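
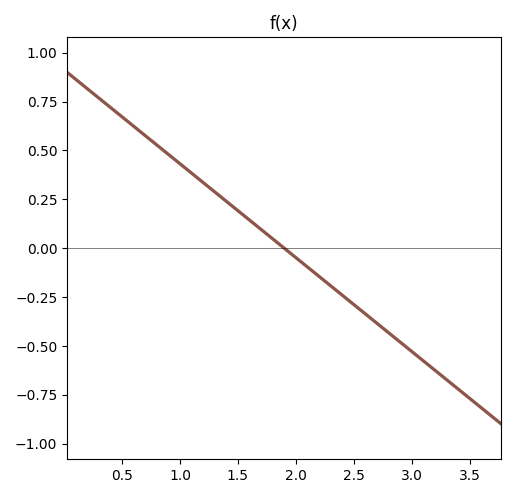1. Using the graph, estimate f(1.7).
0.096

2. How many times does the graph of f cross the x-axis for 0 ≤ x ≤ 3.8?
1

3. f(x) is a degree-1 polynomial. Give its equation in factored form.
y = -0.48(x - 1.9)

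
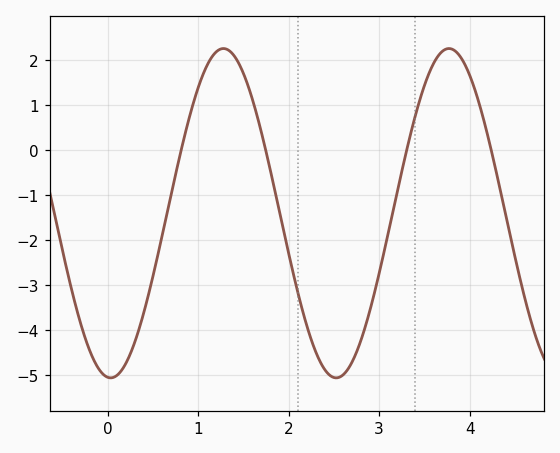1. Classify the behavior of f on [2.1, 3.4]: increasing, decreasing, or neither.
neither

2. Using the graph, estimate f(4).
1.7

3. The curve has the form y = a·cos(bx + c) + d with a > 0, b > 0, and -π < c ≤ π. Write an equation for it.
y = 3.66cos(2.5x + 3.1) - 1.41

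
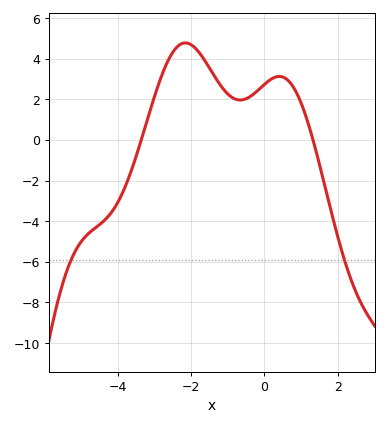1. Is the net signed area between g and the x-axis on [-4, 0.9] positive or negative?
positive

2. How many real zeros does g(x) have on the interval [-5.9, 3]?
2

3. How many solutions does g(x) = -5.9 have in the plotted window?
2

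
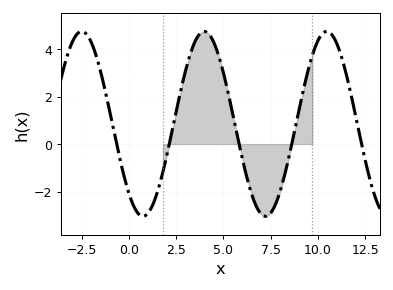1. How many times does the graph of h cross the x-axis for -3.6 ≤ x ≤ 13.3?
5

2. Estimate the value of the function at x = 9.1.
1.83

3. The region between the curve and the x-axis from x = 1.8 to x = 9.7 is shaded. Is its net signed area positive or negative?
positive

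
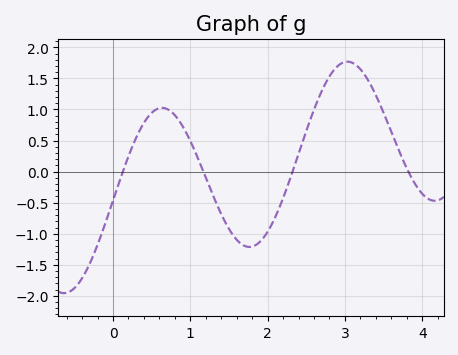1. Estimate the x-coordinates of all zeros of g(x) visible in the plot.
0.1, 1.2, 2.3, 3.8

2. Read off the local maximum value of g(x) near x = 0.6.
1.05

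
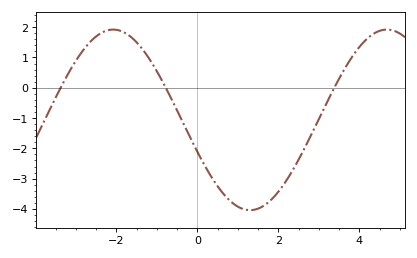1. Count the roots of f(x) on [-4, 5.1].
3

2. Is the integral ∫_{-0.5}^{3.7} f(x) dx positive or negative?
negative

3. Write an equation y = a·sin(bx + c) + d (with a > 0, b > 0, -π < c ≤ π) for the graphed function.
y = 2.98sin(0.93x - 2.78) - 1.06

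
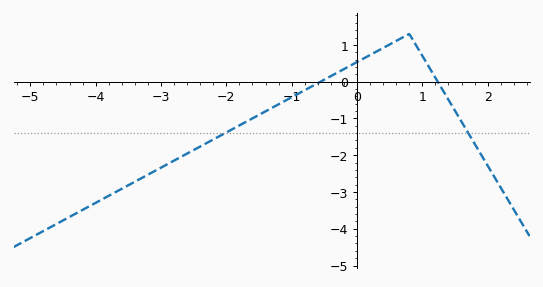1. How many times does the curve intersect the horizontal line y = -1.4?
2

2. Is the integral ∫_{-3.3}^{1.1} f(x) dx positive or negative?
negative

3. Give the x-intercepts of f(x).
-0.558, 1.23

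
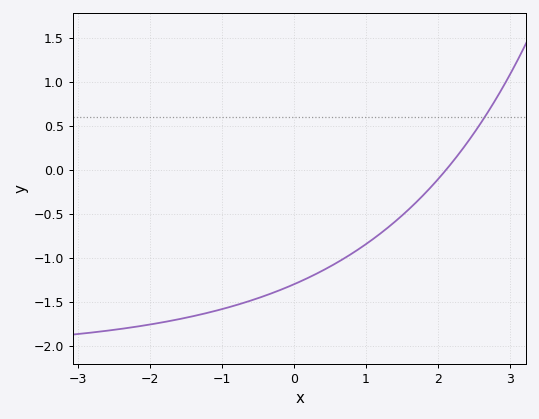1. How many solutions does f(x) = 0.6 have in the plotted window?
1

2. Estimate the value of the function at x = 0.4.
-1.14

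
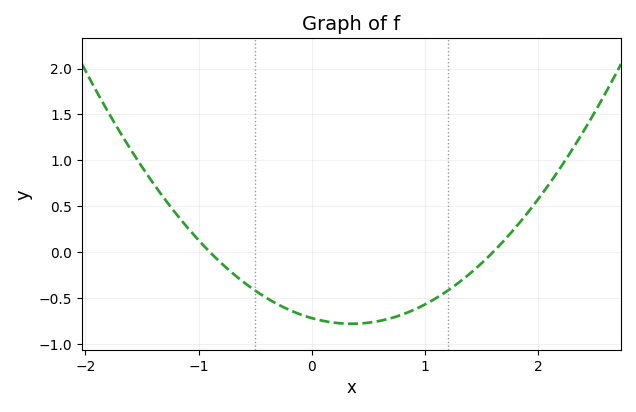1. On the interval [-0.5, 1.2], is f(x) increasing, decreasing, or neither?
neither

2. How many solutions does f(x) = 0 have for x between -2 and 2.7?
2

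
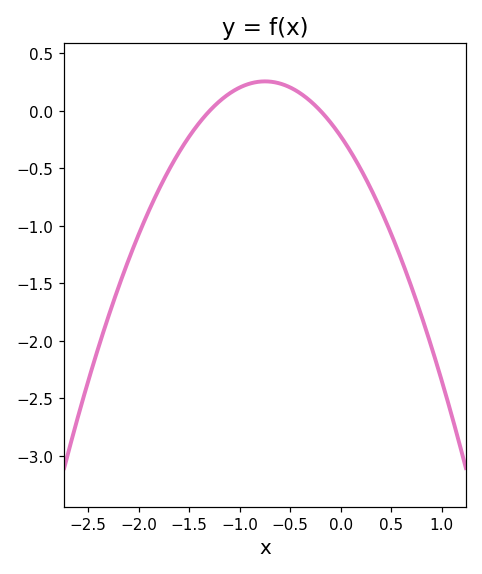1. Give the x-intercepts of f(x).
-1.3, -0.2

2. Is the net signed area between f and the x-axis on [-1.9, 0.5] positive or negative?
negative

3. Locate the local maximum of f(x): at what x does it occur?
-0.7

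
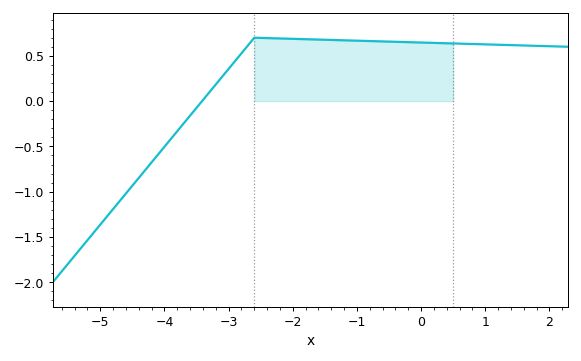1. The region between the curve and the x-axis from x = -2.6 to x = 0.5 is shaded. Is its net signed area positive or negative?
positive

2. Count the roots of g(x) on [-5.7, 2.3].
1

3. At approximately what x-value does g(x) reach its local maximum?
-2.6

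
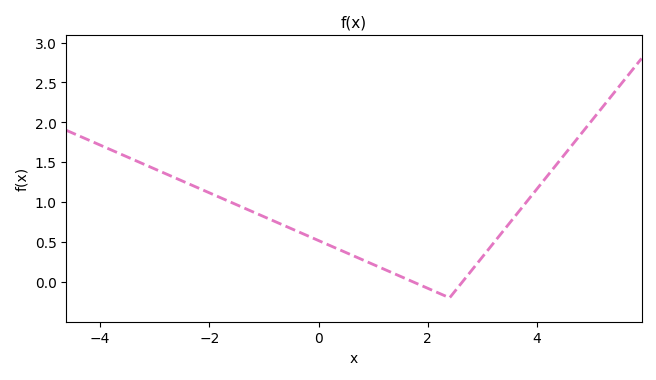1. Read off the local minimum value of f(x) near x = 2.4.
-0.2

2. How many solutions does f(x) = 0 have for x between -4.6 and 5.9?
2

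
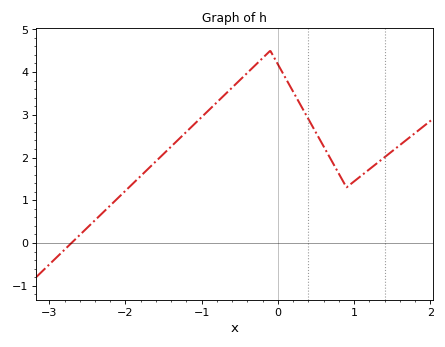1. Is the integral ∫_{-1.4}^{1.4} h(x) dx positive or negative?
positive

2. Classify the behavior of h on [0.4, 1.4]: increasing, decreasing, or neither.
neither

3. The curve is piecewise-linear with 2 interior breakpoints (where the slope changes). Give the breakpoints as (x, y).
(-0.1, 4.5); (0.9, 1.3)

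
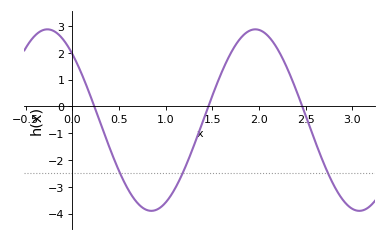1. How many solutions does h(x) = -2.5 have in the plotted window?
3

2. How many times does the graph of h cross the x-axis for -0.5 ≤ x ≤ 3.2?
3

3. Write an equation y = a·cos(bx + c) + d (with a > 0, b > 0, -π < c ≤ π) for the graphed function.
y = 3.39cos(2.8x + 0.75) - 0.51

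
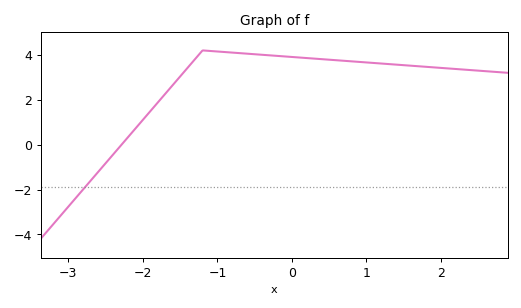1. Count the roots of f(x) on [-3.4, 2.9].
1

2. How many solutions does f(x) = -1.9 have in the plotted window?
1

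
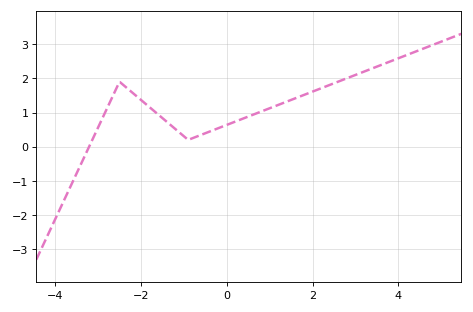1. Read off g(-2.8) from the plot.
1.1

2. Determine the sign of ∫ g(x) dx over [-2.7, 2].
positive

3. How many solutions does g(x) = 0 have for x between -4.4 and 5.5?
1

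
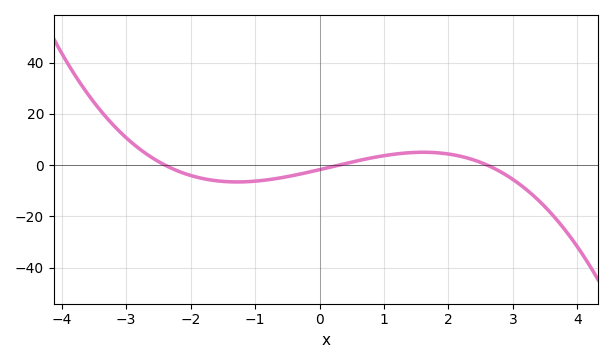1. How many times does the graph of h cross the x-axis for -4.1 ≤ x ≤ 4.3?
3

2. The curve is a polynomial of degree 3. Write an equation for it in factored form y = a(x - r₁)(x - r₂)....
y = -0.96(x + 2.4)(x - 0.3)(x - 2.6)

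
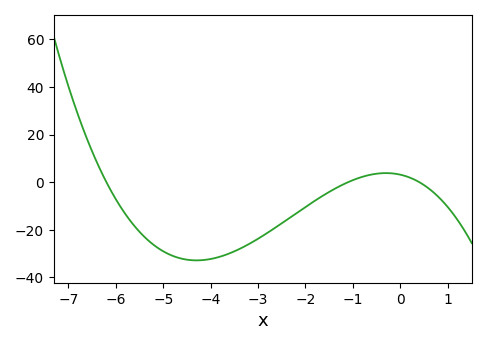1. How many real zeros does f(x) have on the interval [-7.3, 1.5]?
3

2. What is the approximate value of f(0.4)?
0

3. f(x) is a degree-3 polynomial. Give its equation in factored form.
y = -1.15(x + 6.2)(x + 1.1)(x - 0.4)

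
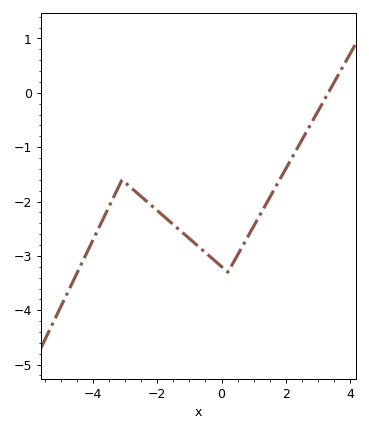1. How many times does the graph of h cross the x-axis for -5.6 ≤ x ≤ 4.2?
1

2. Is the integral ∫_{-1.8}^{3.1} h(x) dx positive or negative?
negative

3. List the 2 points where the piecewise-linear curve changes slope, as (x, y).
(-3.1, -1.6); (0.2, -3.3)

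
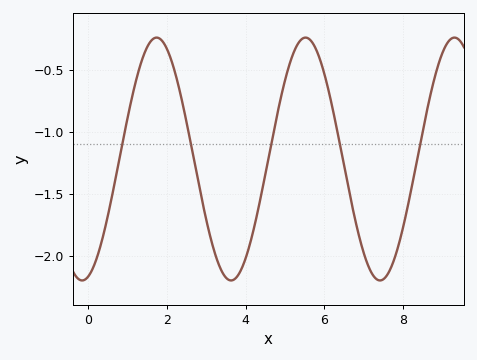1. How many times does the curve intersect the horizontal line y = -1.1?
5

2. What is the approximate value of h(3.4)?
-2.15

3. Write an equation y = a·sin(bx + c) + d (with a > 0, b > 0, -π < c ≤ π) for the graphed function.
y = 0.98sin(1.7x - 1.3) - 1.22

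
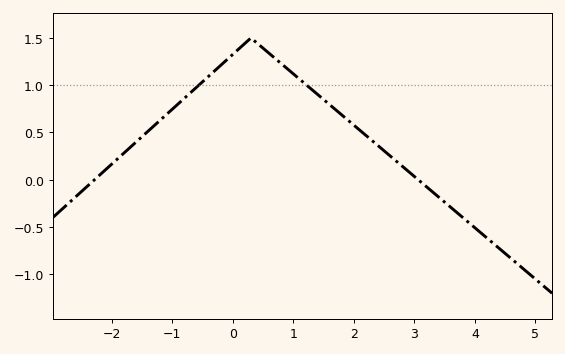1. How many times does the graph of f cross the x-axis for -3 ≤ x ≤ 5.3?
2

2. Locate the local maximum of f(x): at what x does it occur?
0.4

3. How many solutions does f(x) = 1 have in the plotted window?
2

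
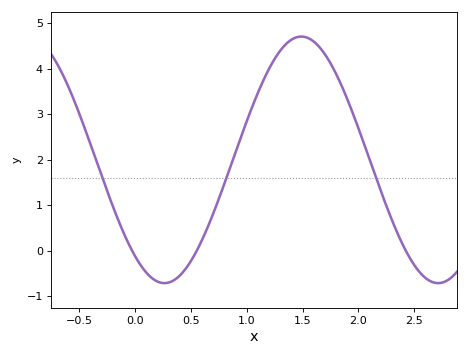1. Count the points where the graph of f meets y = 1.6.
3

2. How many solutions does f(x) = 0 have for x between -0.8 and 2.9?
3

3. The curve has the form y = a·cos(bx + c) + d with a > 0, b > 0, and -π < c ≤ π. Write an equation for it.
y = 2.71cos(2.6x + 2.5) + 2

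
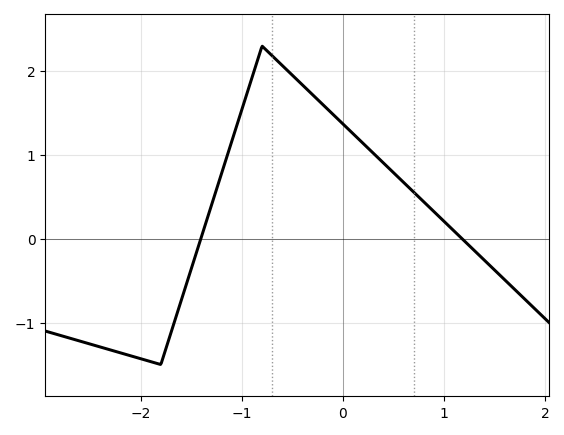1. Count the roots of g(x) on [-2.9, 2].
2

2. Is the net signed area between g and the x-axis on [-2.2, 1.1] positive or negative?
positive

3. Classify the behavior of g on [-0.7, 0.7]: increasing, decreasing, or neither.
decreasing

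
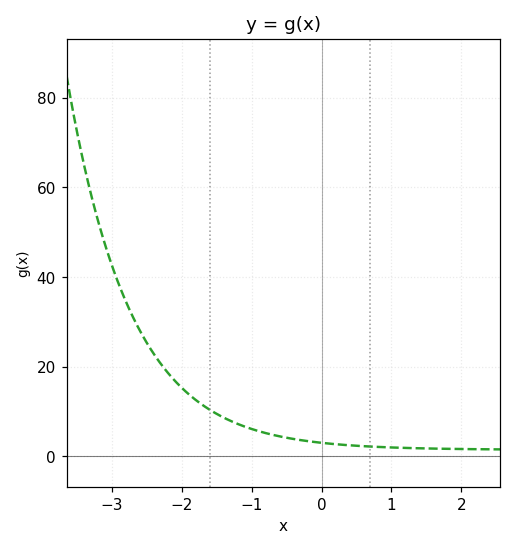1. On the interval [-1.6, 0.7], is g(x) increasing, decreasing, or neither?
decreasing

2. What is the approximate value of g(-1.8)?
12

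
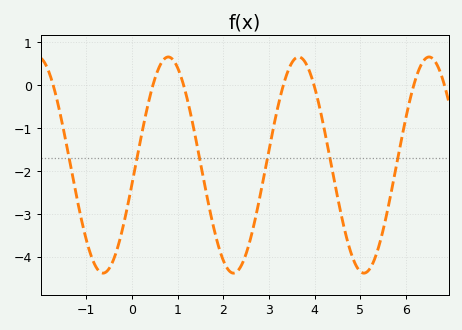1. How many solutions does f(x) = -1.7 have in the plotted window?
6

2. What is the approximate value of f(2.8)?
-2.61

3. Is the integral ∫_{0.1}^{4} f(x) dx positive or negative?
negative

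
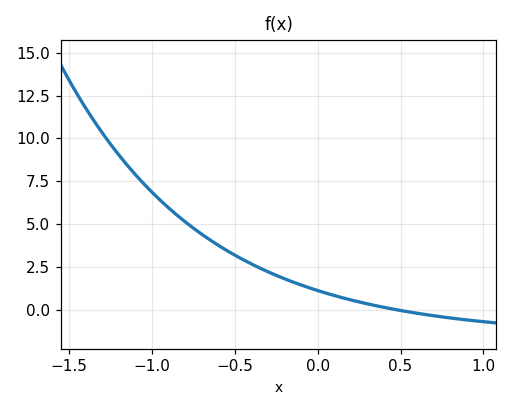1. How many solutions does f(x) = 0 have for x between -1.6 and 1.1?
1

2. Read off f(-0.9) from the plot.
6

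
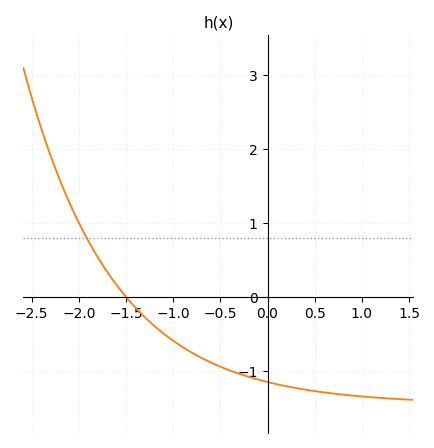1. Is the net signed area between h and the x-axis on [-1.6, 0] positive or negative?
negative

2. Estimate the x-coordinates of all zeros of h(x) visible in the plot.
-1.5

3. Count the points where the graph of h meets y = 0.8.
1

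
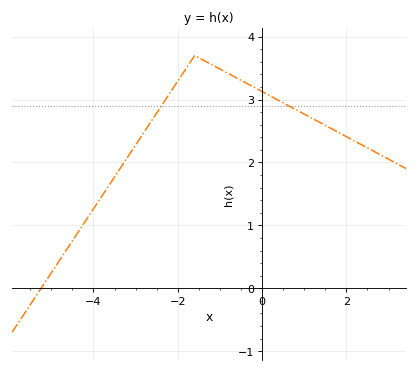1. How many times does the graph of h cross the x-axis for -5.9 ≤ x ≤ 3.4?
1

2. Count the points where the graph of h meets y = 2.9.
2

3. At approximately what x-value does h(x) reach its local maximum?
-1.6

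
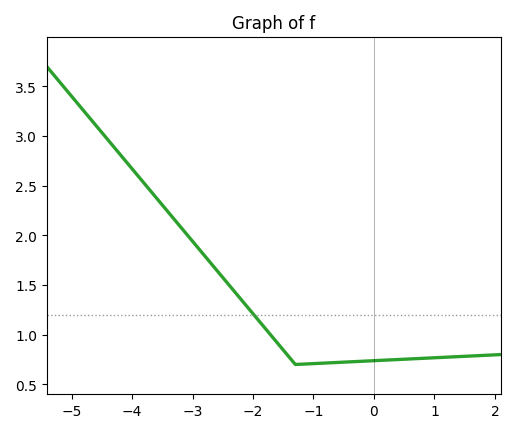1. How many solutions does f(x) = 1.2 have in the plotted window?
1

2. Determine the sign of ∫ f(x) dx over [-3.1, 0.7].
positive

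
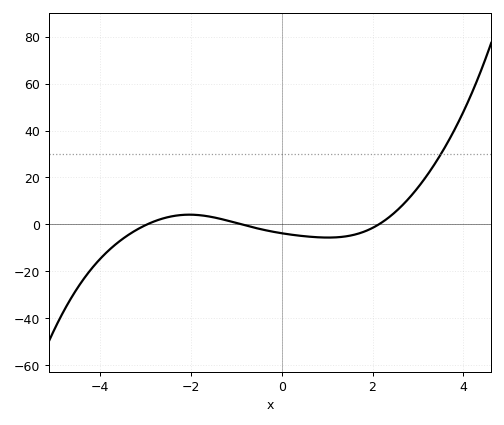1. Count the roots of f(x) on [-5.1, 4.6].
3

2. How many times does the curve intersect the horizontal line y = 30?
1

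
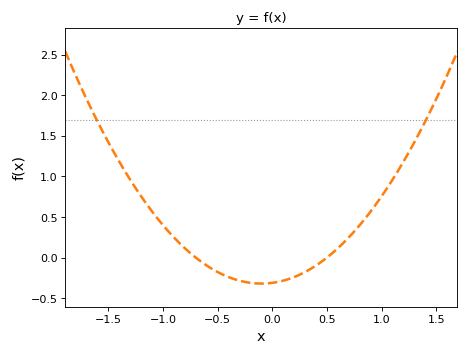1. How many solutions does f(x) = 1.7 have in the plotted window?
2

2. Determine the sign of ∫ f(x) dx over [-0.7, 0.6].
negative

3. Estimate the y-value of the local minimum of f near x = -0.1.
-0.3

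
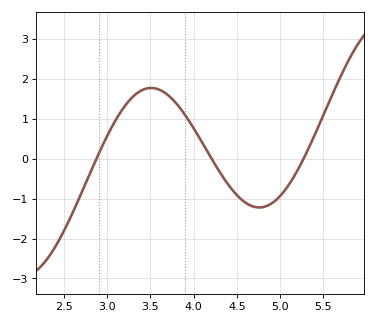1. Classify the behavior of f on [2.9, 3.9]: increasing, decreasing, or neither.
neither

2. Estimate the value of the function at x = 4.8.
-1.21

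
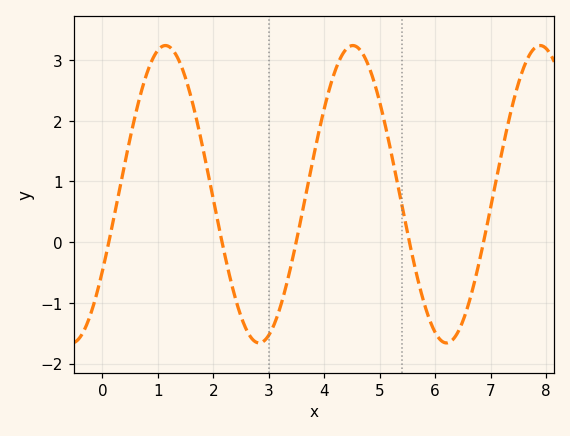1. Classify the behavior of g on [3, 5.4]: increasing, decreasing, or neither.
neither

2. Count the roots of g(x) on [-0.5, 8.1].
5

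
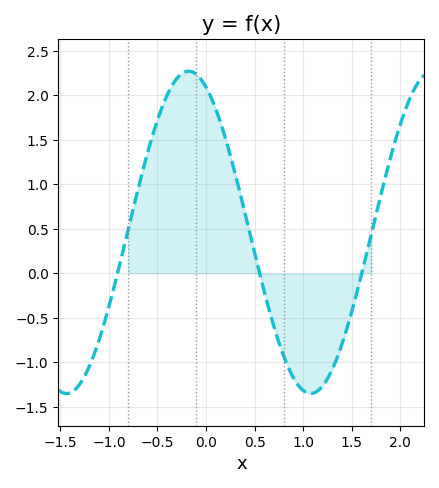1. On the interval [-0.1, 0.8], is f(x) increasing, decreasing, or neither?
decreasing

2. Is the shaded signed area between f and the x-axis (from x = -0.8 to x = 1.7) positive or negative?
positive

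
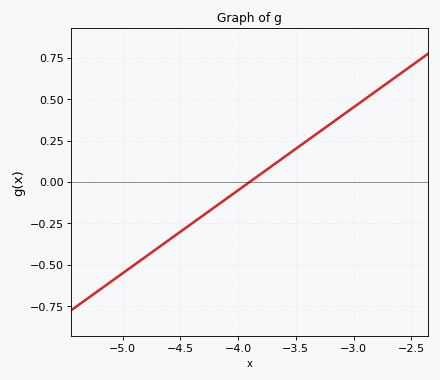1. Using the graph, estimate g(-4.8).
-0.44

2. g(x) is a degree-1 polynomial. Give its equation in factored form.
y = 0.5(x + 3.9)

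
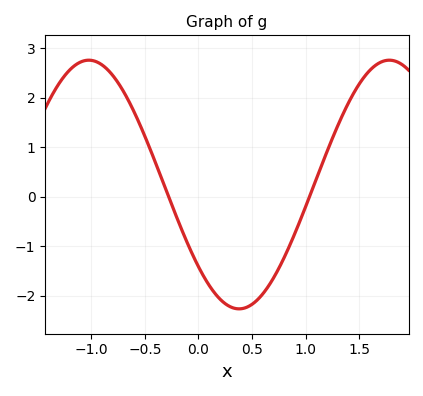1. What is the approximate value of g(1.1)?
0.4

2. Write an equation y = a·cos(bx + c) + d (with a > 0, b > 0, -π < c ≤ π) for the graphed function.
y = 2.51cos(2.2x + 2.3) + 0.25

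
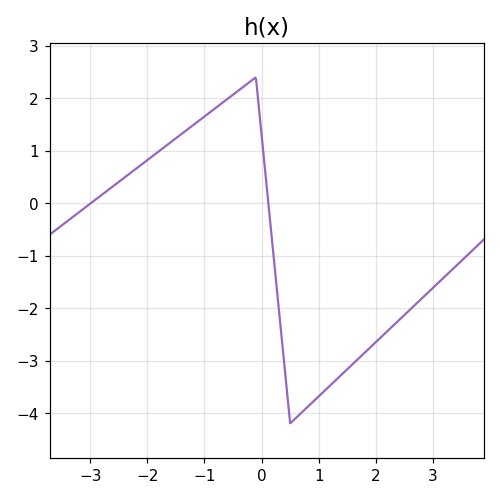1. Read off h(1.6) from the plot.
-3.1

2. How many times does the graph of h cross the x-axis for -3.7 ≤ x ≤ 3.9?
2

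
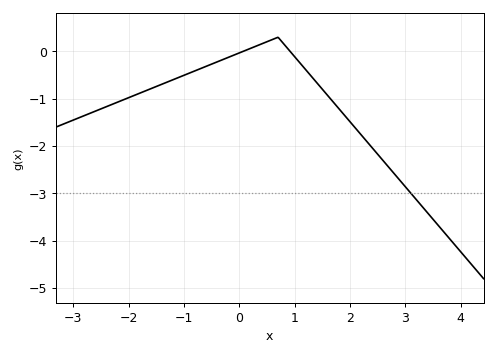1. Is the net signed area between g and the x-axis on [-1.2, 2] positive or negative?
negative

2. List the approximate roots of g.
0, 1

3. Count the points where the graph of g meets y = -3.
1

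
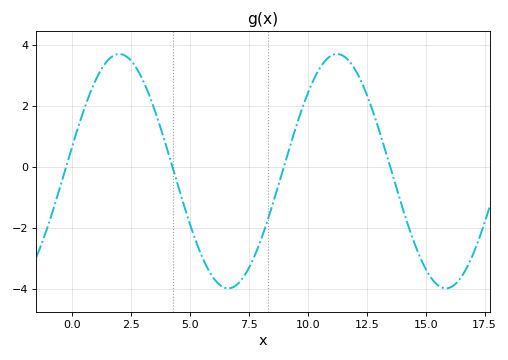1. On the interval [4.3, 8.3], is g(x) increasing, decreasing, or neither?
neither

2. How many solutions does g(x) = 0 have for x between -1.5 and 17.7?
4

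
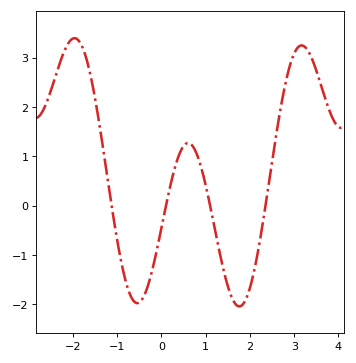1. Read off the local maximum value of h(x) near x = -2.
3.39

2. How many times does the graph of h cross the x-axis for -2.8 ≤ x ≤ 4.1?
4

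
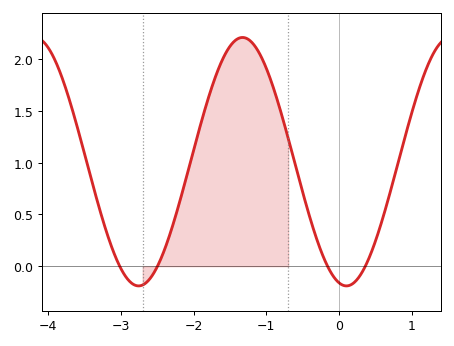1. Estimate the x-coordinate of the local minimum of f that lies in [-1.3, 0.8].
0.1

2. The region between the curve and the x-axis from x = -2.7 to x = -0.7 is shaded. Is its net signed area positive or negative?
positive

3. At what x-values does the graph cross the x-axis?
-3, -2.5, -0.2, 0.4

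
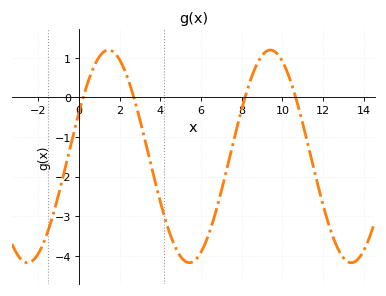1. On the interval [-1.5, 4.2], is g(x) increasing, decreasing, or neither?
neither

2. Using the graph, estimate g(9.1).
1.1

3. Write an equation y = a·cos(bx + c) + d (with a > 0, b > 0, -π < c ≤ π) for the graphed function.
y = 2.69cos(0.79x - 1.1) - 1.49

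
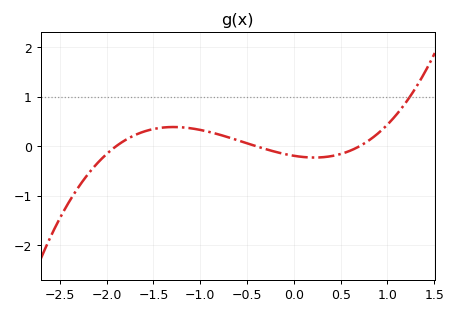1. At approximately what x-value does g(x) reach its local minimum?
0.221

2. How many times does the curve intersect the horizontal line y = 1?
1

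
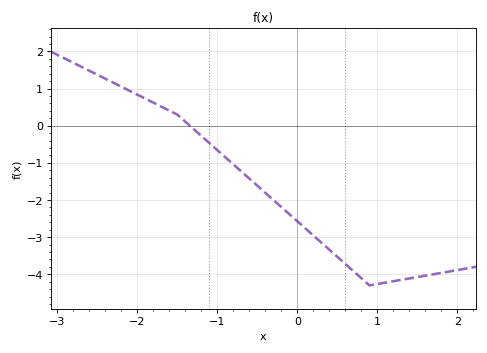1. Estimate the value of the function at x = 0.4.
-3.3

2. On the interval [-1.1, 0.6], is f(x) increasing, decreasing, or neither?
decreasing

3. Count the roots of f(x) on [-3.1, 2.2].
1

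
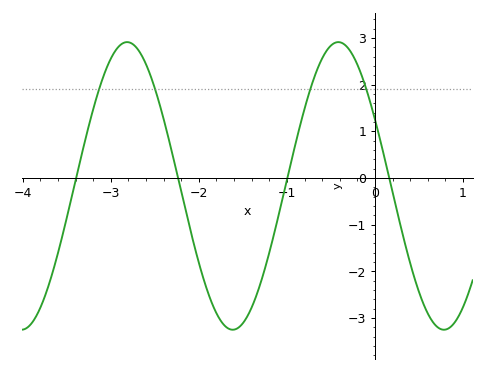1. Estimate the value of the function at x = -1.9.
-2.4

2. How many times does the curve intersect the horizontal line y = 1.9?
4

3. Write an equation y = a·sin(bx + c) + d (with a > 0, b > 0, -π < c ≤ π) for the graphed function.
y = 3.08sin(2.6x + 2.7) - 0.17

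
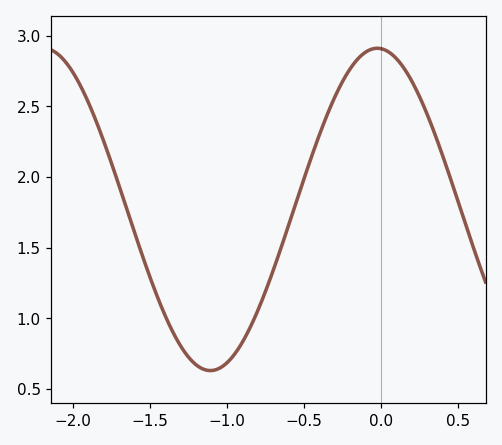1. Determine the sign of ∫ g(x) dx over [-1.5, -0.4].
positive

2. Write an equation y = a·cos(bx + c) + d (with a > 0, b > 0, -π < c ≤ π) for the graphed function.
y = 1.14cos(2.9x + 0.07) + 1.77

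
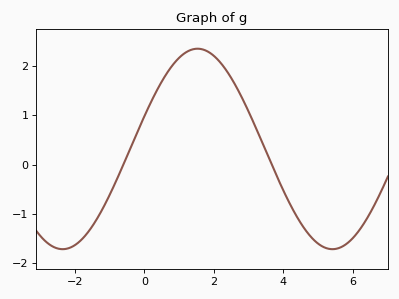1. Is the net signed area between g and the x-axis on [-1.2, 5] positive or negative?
positive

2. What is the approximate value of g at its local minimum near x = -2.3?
-1.71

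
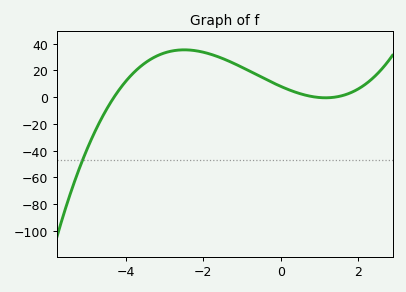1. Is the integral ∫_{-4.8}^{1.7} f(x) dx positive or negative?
positive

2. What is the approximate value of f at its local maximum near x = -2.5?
36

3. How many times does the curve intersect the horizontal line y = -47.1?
1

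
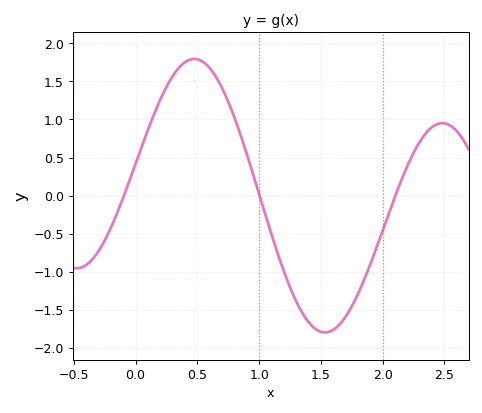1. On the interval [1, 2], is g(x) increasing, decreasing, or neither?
neither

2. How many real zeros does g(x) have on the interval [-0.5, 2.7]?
3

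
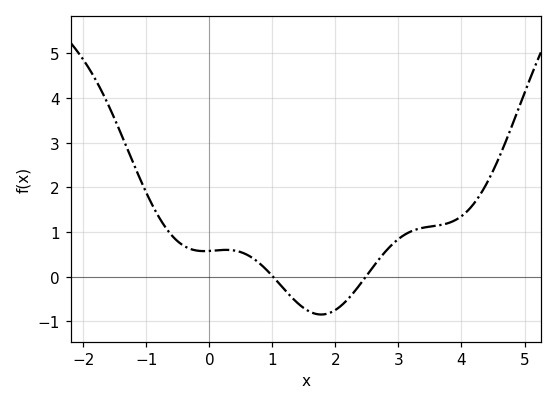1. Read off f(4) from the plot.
1.4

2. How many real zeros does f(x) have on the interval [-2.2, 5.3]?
2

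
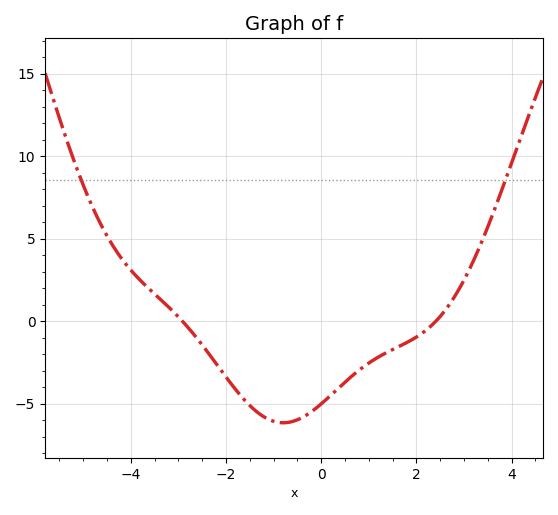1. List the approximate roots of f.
-3, 2.4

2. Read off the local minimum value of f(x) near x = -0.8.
-6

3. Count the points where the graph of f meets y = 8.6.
2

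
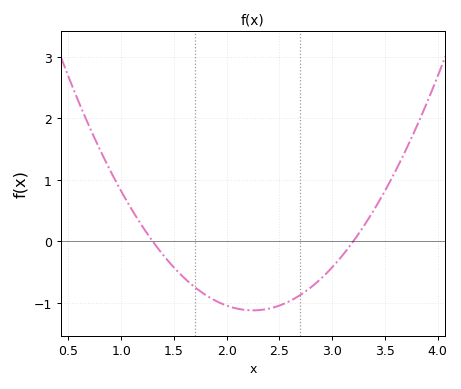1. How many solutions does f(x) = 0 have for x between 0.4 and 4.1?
2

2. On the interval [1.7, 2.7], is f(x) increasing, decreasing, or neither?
neither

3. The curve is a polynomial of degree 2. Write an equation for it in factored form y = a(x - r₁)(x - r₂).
y = 1.24(x - 1.3)(x - 3.2)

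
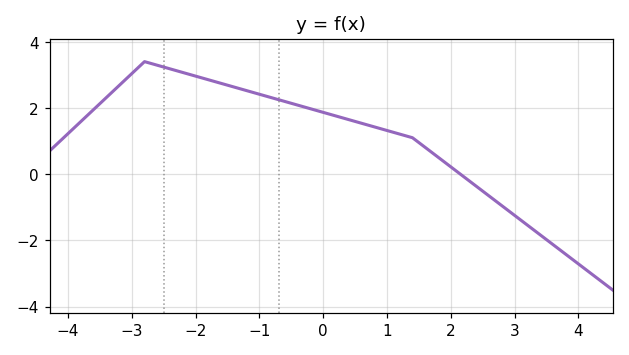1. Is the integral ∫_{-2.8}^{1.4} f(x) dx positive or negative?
positive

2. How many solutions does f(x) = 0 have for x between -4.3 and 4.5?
1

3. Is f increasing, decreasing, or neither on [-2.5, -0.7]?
decreasing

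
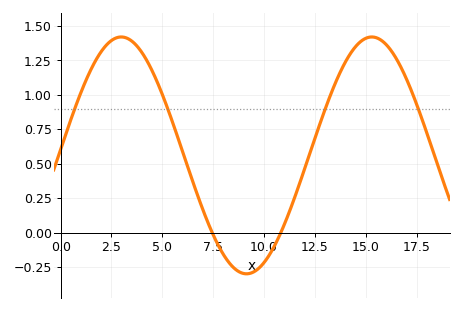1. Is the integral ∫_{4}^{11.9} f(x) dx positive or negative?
positive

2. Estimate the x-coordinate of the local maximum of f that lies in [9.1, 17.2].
15.5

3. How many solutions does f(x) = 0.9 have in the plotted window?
4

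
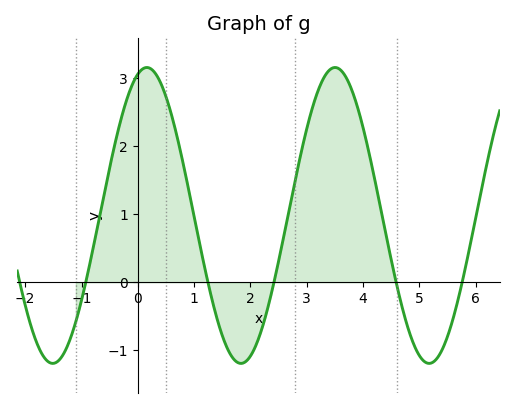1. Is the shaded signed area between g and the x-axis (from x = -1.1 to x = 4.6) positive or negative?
positive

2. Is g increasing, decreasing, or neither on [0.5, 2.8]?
neither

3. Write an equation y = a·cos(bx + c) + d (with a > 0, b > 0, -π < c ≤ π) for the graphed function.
y = 2.17cos(1.88x - 0.302) + 0.98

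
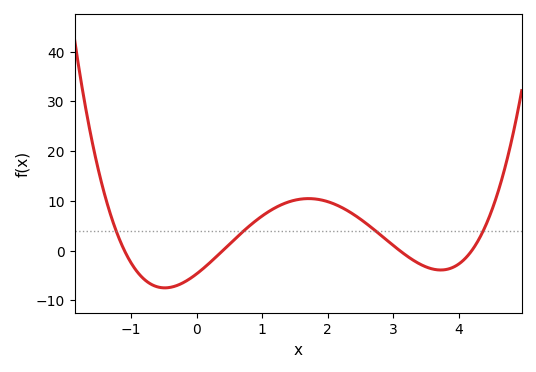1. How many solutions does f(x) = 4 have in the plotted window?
4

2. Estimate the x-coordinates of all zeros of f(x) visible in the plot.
-1.1, 0.4, 3.1, 4.2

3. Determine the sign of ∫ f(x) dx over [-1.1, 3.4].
positive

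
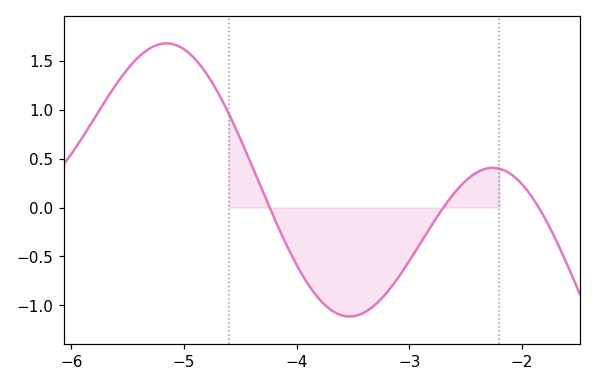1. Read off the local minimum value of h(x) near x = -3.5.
-1.11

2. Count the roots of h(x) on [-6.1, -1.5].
3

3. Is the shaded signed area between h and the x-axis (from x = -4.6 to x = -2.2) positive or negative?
negative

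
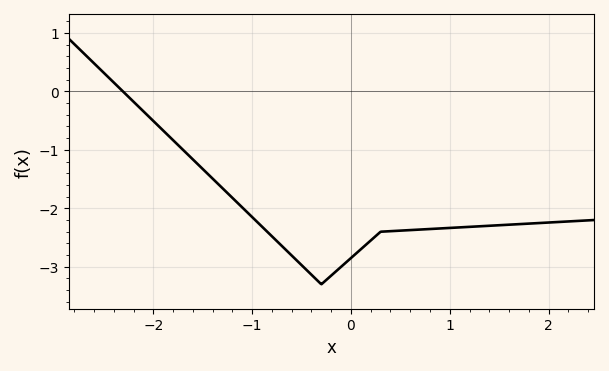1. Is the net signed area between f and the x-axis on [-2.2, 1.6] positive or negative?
negative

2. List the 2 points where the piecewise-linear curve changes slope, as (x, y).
(-0.3, -3.3); (0.3, -2.4)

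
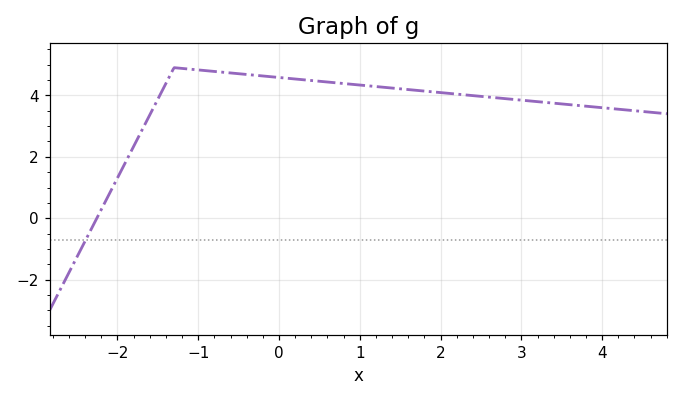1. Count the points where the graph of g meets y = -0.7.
1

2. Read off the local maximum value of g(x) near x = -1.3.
4.9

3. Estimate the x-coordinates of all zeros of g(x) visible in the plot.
-2.26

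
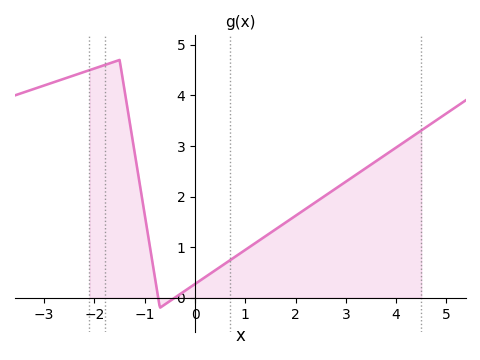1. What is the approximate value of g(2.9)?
2.23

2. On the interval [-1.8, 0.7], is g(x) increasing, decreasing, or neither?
neither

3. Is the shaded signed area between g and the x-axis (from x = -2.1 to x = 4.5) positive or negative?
positive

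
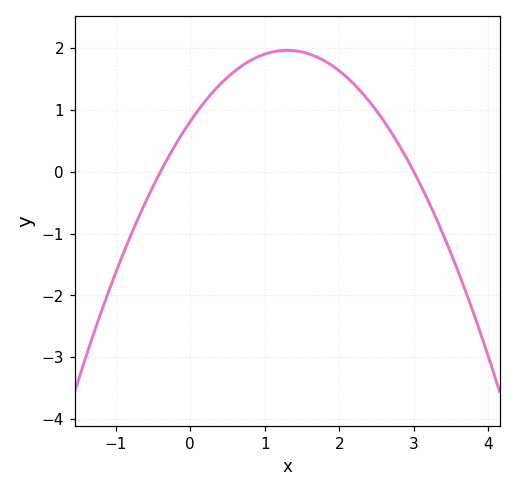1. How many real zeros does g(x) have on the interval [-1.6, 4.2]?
2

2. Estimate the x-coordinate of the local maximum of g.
1.3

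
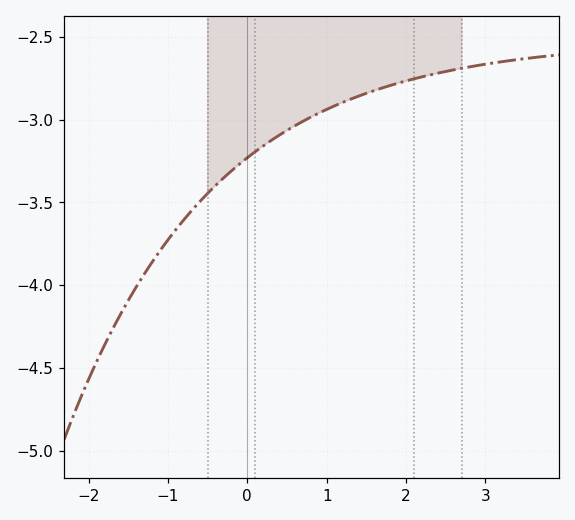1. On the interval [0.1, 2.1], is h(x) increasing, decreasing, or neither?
increasing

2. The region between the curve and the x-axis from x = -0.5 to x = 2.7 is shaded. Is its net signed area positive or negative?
negative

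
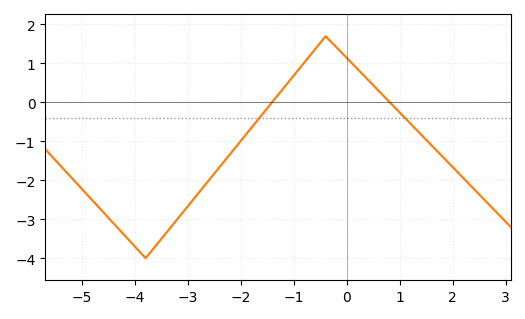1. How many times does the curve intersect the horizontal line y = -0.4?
2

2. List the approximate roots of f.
-1.41, 0.814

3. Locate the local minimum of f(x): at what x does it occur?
-3.8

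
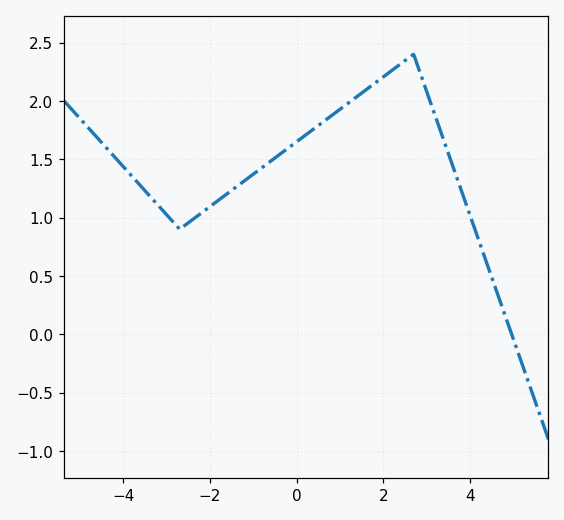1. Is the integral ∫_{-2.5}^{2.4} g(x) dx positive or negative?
positive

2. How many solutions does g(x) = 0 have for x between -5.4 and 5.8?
1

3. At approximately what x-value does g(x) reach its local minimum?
-2.8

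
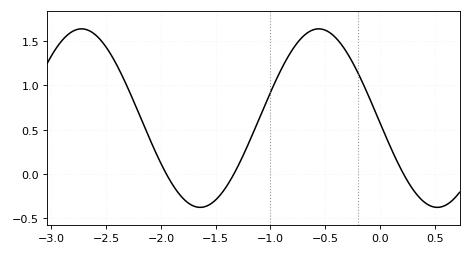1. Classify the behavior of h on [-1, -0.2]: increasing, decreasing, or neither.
neither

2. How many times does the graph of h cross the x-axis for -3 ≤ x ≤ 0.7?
3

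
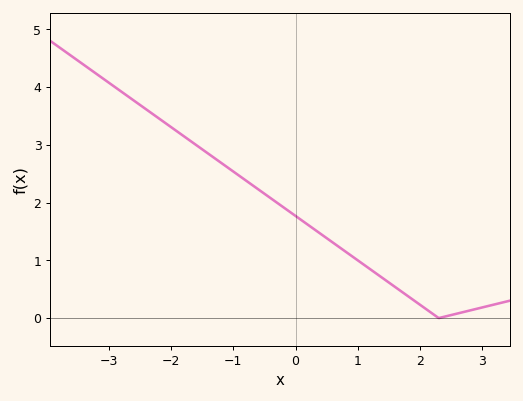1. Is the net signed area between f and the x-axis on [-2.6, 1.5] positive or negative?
positive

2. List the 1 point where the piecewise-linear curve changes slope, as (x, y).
(2.3, 0)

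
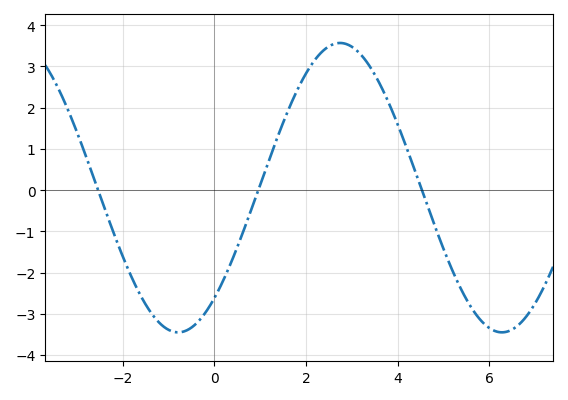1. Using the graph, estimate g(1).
0.1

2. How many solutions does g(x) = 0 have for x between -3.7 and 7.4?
3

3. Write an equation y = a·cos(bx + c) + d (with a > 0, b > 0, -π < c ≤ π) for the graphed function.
y = 3.51cos(0.89x - 2.4) + 0.06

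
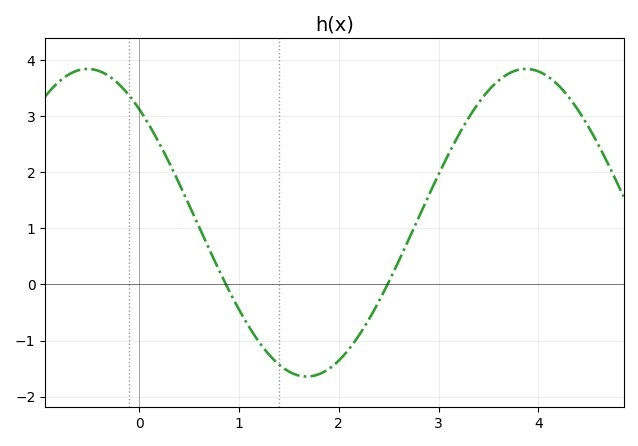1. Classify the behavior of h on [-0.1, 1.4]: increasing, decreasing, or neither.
decreasing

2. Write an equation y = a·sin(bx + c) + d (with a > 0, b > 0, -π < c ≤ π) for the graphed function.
y = 2.74sin(1.43x + 2.31) + 1.1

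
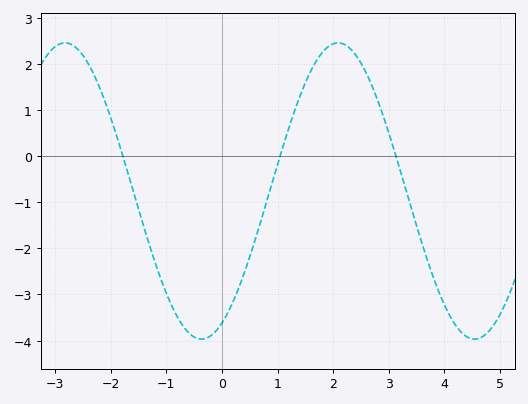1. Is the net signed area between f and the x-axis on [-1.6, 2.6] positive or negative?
negative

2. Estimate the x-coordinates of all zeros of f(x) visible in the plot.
-1.78, 1.05, 3.13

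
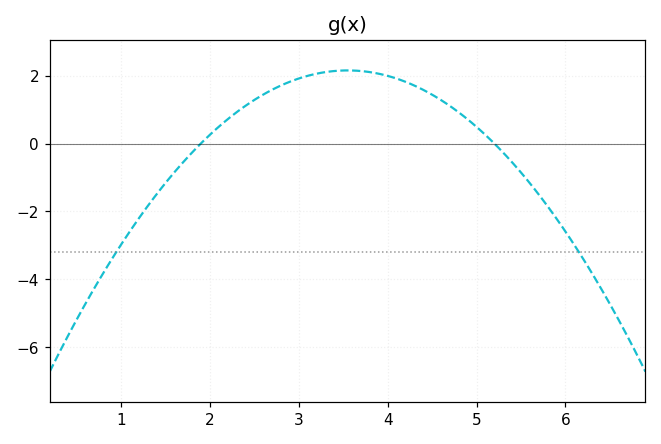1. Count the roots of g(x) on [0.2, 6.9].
2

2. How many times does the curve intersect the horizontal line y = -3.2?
2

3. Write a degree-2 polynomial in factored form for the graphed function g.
y = -0.79(x - 1.9)(x - 5.2)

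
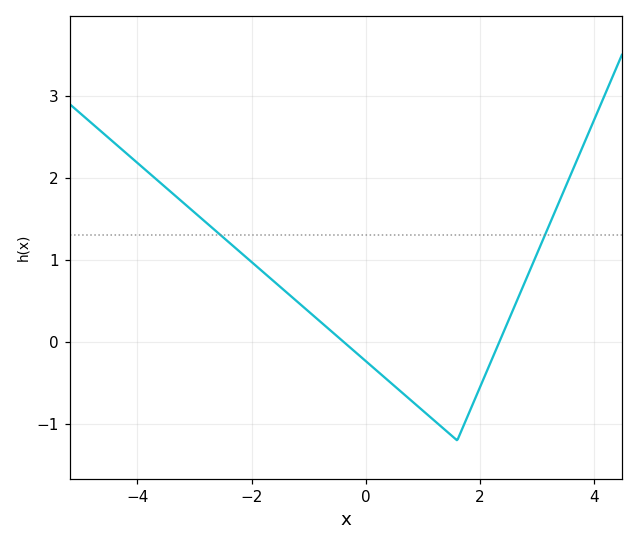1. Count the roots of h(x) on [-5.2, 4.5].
2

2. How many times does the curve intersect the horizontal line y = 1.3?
2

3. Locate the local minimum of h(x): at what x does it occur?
1.6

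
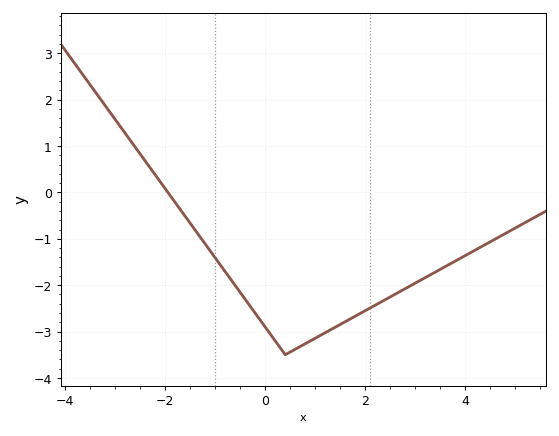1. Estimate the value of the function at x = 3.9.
-1.42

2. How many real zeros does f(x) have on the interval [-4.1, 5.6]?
1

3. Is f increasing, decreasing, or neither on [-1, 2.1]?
neither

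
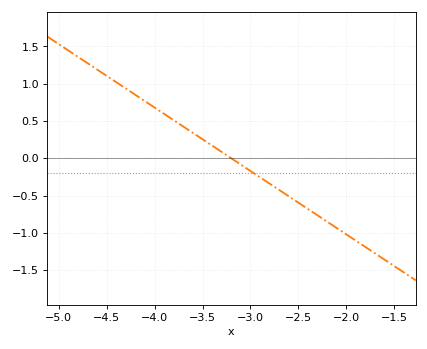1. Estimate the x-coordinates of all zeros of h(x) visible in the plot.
-3.2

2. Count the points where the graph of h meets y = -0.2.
1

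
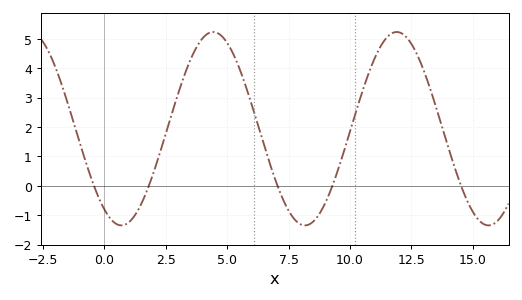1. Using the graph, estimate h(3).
3.1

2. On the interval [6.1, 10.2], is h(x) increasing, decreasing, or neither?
neither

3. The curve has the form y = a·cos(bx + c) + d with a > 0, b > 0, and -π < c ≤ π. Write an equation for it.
y = 3.29cos(0.84x + 2.6) + 1.94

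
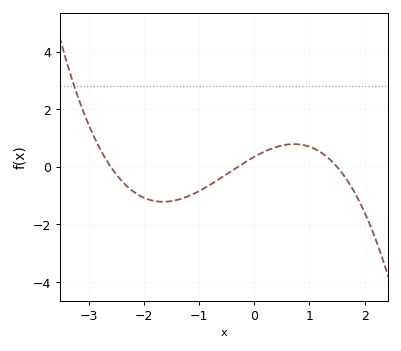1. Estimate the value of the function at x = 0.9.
0.756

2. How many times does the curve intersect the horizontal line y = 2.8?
1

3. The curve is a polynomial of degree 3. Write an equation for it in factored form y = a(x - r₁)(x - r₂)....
y = -0.3(x + 2.6)(x + 0.3)(x - 1.5)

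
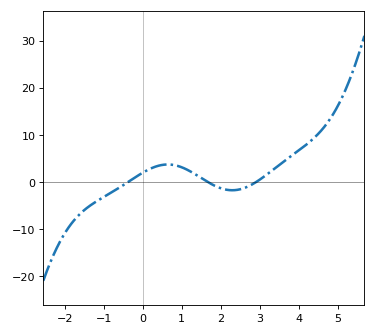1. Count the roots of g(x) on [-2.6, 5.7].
3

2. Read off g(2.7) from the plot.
-0.94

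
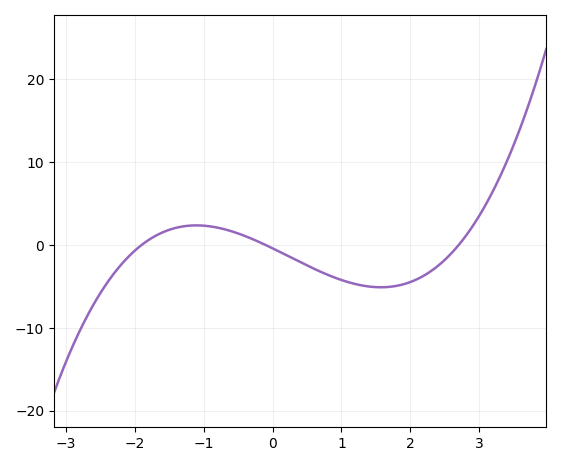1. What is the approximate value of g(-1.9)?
0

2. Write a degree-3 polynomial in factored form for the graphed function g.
y = 0.78(x + 1.9)(x + 0.1)(x - 2.7)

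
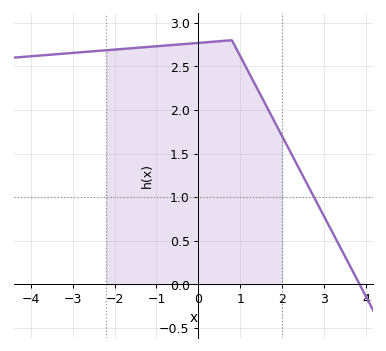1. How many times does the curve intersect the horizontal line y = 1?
1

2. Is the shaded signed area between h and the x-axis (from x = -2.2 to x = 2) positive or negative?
positive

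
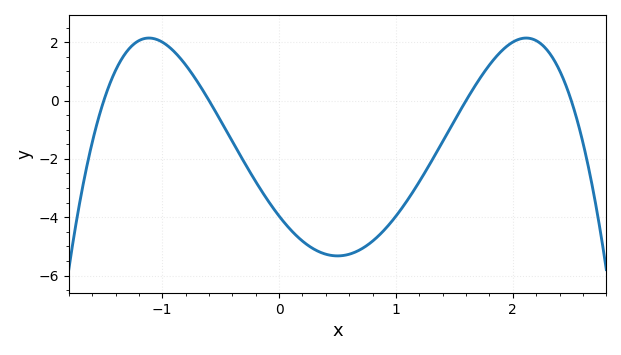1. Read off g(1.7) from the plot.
0.648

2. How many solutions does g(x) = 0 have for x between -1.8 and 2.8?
4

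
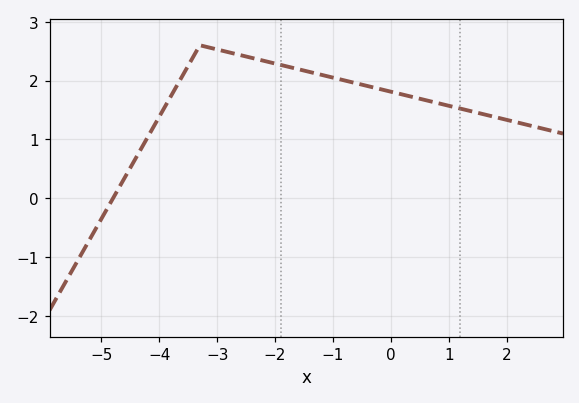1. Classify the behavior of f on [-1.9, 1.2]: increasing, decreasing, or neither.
decreasing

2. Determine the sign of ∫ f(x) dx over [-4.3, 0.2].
positive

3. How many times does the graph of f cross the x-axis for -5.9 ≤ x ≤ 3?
1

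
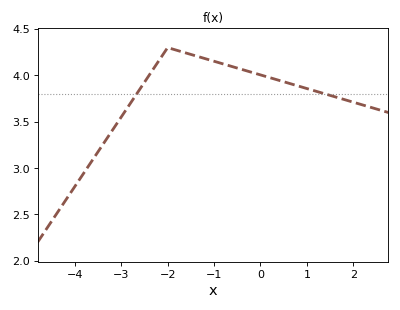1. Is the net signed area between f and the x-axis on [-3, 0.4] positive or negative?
positive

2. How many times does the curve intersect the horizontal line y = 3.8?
2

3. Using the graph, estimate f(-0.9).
4.15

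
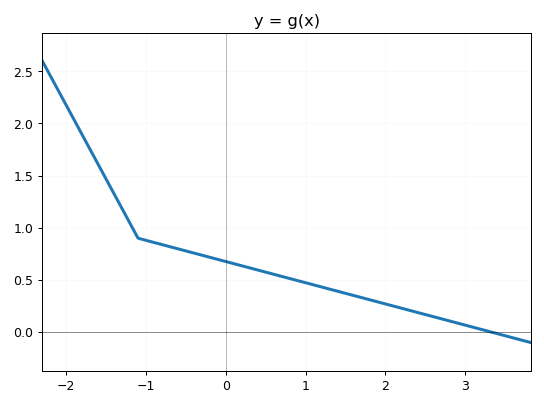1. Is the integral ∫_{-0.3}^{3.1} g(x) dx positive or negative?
positive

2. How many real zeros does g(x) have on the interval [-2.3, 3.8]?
1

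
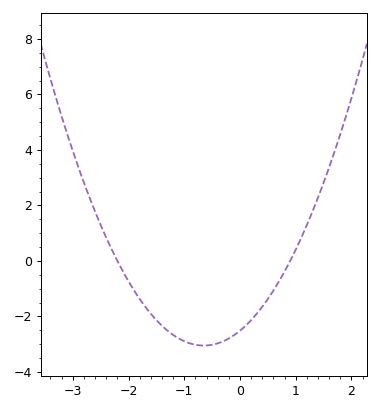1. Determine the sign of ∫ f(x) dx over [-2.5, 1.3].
negative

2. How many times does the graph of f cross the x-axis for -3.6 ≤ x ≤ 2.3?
2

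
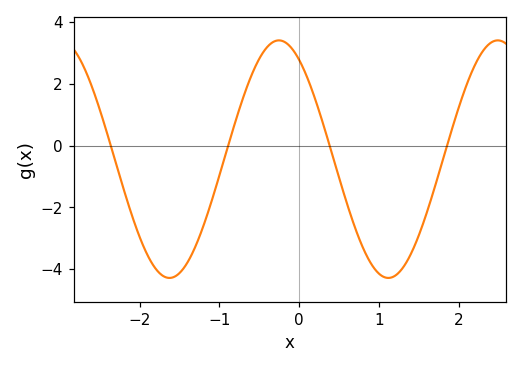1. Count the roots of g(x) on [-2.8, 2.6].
4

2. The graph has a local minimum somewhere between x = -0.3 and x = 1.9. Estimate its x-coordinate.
1.12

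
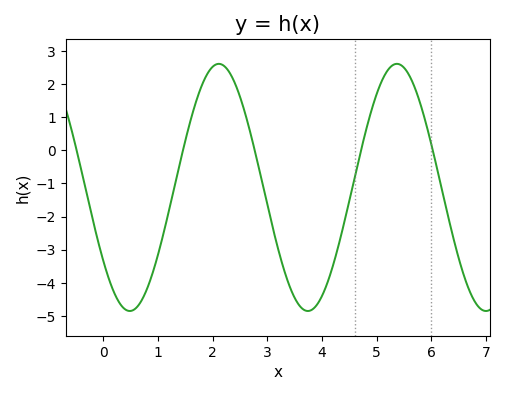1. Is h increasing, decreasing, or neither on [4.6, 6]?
neither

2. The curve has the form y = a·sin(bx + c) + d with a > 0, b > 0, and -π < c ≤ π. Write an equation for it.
y = 3.73sin(1.9x - 2.5) - 1.12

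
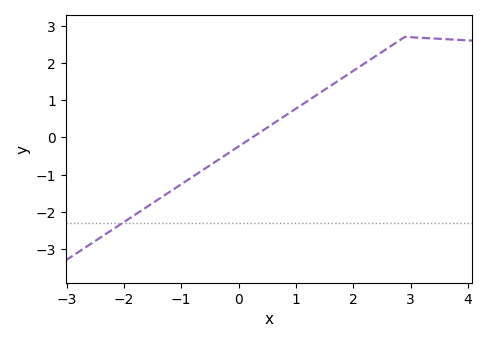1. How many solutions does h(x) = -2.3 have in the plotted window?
1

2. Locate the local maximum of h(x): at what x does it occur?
2.9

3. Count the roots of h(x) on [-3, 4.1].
1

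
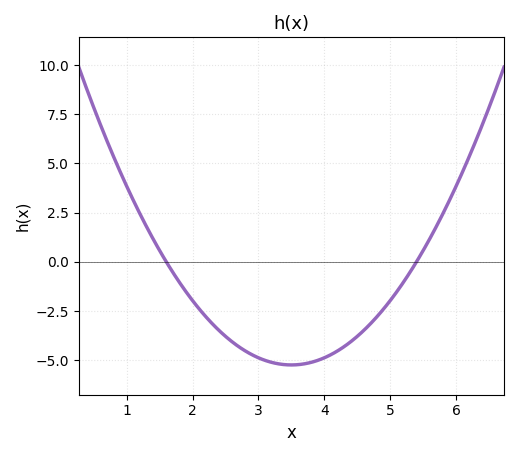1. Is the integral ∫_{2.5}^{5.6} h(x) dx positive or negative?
negative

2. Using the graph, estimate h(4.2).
-4.52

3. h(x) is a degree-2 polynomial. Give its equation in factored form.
y = 1.45(x - 1.6)(x - 5.4)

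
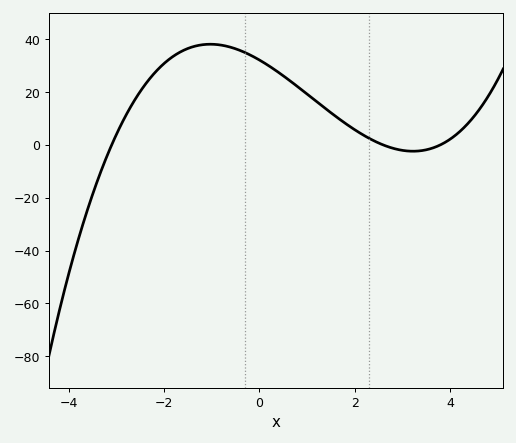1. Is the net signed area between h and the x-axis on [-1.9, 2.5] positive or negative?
positive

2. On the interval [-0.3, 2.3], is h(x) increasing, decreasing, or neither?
decreasing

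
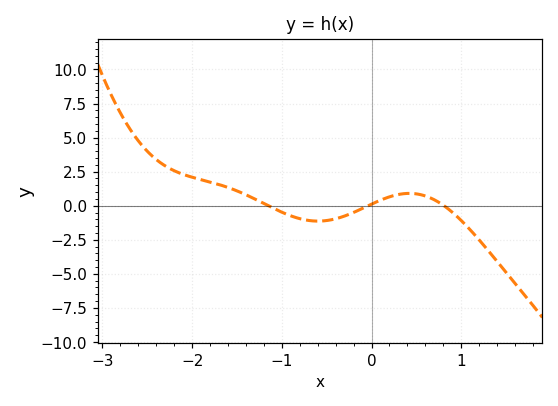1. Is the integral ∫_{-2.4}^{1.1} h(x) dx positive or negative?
positive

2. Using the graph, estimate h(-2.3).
3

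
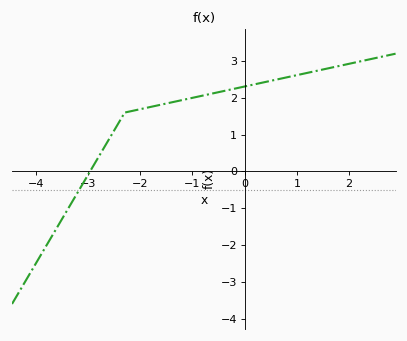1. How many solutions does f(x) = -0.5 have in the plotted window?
1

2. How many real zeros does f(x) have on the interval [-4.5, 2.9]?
1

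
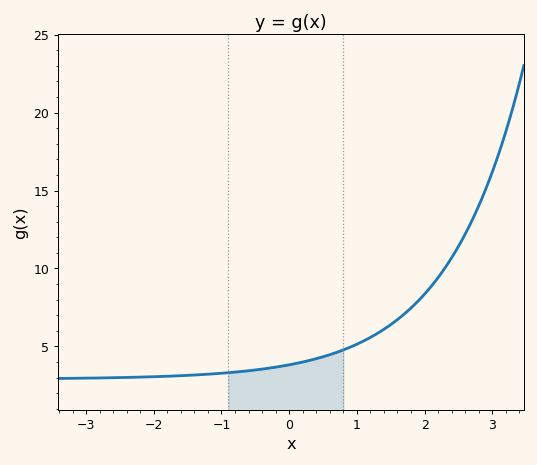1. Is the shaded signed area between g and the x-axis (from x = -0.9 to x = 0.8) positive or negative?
positive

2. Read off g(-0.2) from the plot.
3.5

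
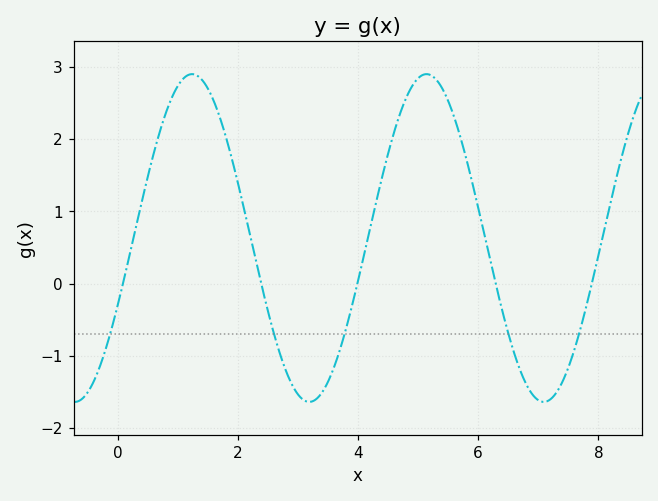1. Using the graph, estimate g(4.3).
1.1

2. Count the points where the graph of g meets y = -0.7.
5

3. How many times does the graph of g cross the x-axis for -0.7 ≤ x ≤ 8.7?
5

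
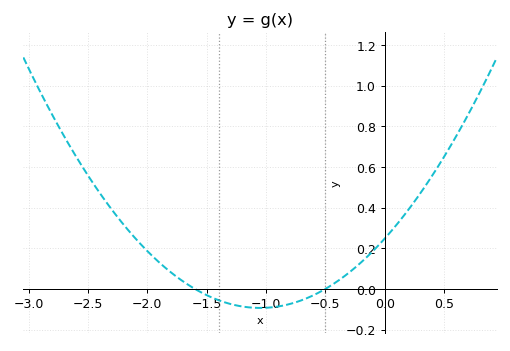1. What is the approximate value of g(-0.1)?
0.186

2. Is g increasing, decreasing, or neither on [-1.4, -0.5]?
neither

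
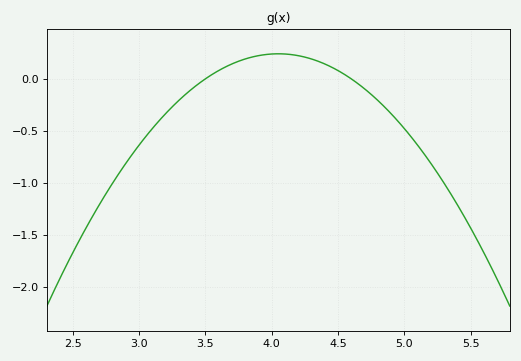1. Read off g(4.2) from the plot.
0.2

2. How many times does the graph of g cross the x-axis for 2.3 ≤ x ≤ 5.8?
2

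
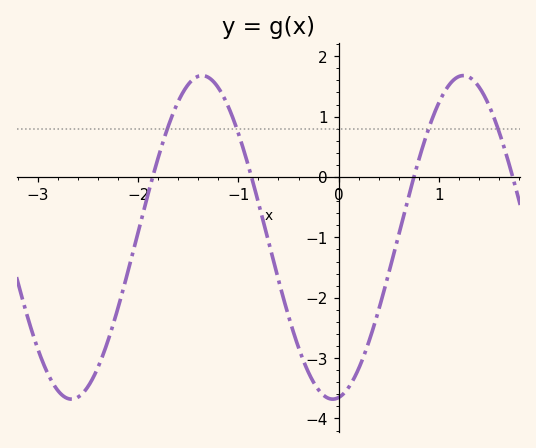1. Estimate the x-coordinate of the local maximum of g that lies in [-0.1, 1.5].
1.2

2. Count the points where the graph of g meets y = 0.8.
4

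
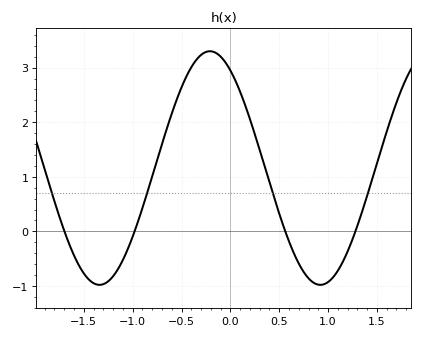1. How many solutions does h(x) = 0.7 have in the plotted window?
4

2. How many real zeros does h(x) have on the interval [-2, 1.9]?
4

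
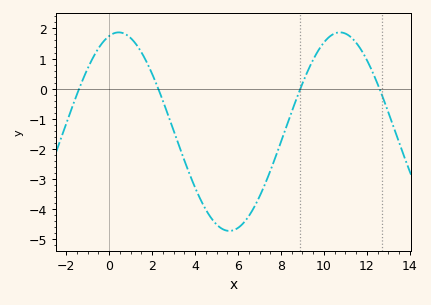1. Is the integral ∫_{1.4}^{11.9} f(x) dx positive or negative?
negative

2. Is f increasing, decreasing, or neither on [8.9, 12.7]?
neither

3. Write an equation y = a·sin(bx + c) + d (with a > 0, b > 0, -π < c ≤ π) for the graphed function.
y = 3.3sin(0.61x + 1.3) - 1.43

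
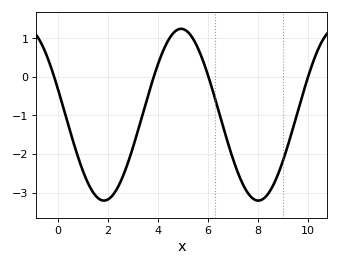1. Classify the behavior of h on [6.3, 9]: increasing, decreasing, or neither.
neither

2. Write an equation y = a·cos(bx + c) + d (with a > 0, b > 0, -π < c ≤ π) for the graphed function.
y = 2.23cos(1.02x + 1.25) - 0.98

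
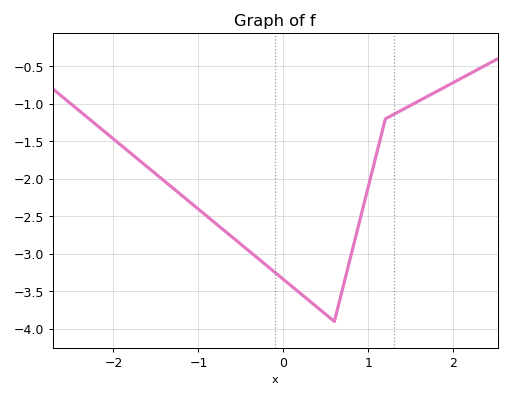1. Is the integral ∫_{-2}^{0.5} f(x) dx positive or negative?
negative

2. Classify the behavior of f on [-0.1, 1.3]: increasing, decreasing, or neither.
neither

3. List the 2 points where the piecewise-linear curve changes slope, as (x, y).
(0.6, -3.9); (1.2, -1.2)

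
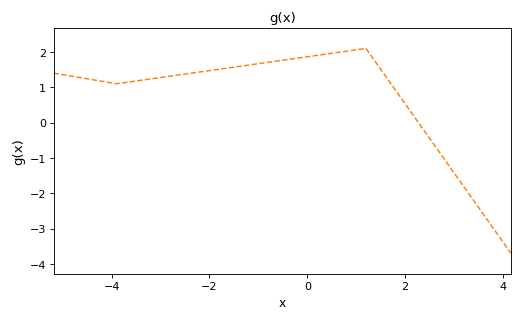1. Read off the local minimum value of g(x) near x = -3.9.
1.1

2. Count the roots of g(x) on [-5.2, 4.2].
1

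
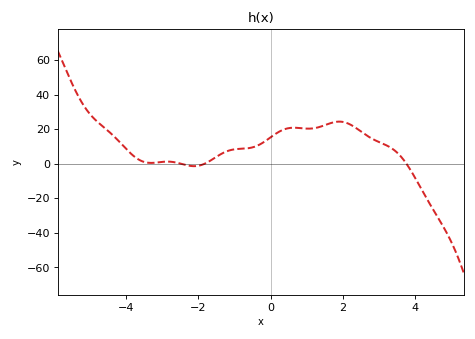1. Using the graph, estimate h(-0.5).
9.58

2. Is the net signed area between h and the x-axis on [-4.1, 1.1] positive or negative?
positive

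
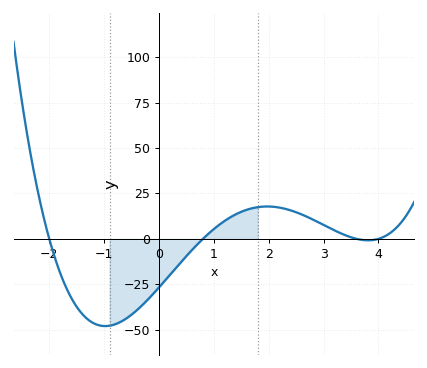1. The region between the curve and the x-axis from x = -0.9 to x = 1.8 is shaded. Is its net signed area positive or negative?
negative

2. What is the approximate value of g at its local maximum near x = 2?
17.8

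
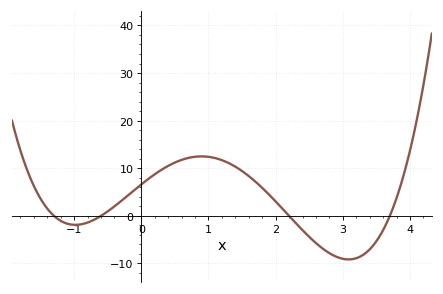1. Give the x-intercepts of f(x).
-1.3, -0.6, 2.2, 3.7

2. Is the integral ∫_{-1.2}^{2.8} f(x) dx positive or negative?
positive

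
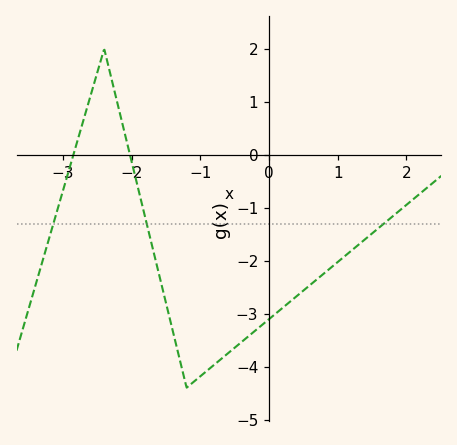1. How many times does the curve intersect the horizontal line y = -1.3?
3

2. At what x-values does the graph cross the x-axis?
-2.8, -2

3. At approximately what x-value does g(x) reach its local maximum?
-2.4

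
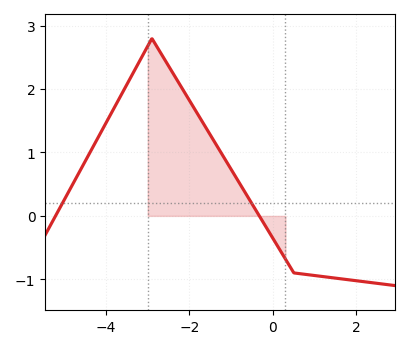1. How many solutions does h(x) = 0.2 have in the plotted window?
2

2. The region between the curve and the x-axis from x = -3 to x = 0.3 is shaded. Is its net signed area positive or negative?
positive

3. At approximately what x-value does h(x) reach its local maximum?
-2.8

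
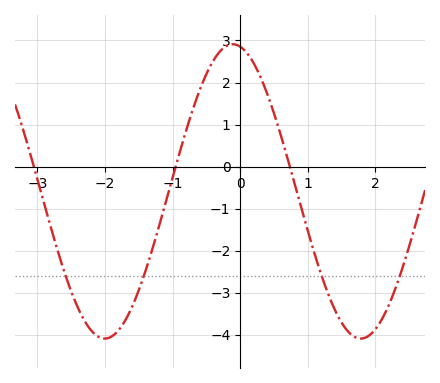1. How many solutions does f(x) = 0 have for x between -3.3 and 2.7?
3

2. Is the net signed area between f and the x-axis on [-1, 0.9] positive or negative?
positive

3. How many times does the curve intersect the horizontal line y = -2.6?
4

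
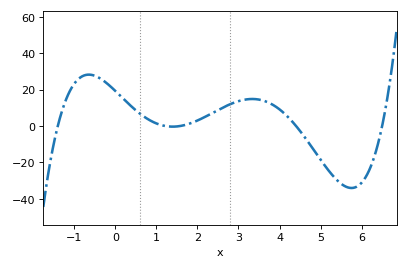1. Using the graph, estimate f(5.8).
-34.1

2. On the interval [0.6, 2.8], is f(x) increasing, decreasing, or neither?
neither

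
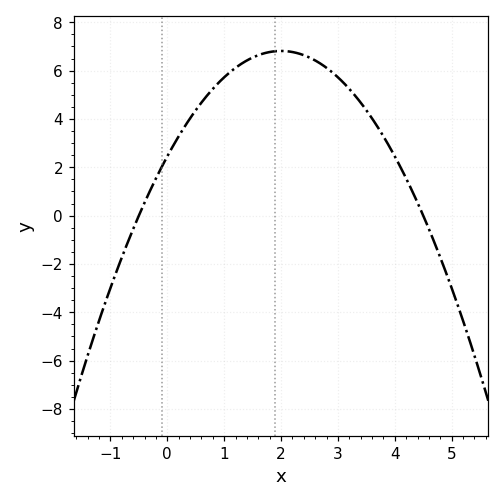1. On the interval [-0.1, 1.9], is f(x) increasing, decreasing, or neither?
increasing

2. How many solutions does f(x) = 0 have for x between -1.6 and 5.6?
2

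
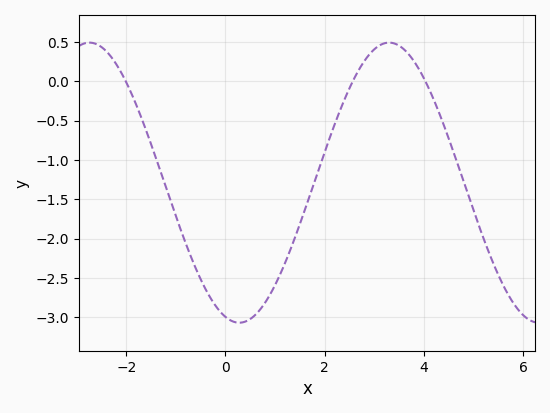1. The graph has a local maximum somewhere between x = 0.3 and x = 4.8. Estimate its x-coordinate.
3.4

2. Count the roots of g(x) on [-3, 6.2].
3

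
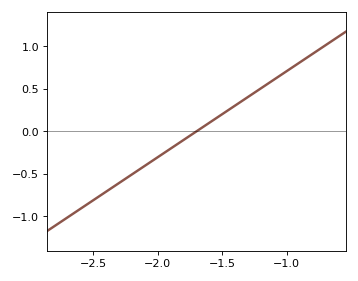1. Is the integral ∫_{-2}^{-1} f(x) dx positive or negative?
positive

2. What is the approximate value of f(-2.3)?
-0.6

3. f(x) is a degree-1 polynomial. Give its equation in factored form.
y = 1.01(x + 1.7)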